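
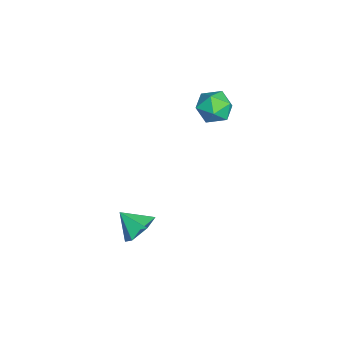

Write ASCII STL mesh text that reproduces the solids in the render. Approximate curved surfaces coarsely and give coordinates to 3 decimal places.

solid 
facet normal -0.824 0.566 0.033
outer loop
vertex -3.509 3.838 1.848
vertex -4.081 3.009 1.78
vertex -3.805 3.358 2.686
endloop
endfacet
facet normal -0.291 0.871 0.396
outer loop
vertex -3.509 3.838 1.848
vertex -3.805 3.358 2.686
vertex -2.861 3.708 2.611
endloop
endfacet
facet normal 0.256 0.965 -0.053
outer loop
vertex -3.509 3.838 1.848
vertex -2.861 3.708 2.611
vertex -2.554 3.574 1.659
endloop
endfacet
facet normal 0.061 0.718 -0.694
outer loop
vertex -3.509 3.838 1.848
vertex -2.554 3.574 1.659
vertex -3.307 3.142 1.146
endloop
endfacet
facet normal -0.606 0.471 -0.641
outer loop
vertex -3.509 3.838 1.848
vertex -3.307 3.142 1.146
vertex -4.081 3.009 1.78
endloop
endfacet
facet normal -0.083 0.417 0.905
outer loop
vertex -2.861 3.708 2.611
vertex -3.805 3.358 2.686
vertex -3.033 2.798 3.014
endloop
endfacet
facet normal -0.945 -0.077 0.318
outer loop
vertex -3.805 3.358 2.686
vertex -4.081 3.009 1.78
vertex -3.786 2.366 2.501
endloop
endfacet
facet normal -0.593 -0.230 -0.772
outer loop
vertex -4.081 3.009 1.78
vertex -3.307 3.142 1.146
vertex -3.479 2.232 1.549
endloop
endfacet
facet normal 0.487 0.169 -0.857
outer loop
vertex -3.307 3.142 1.146
vertex -2.554 3.574 1.659
vertex -2.535 2.582 1.474
endloop
endfacet
facet normal 0.803 0.569 0.179
outer loop
vertex -2.554 3.574 1.659
vertex -2.861 3.708 2.611
vertex -2.259 2.931 2.38
endloop
endfacet
facet normal -0.061 -0.718 0.694
outer loop
vertex -2.831 2.102 2.312
vertex -3.033 2.798 3.014
vertex -3.786 2.366 2.501
endloop
endfacet
facet normal -0.256 -0.965 0.053
outer loop
vertex -2.831 2.102 2.312
vertex -3.786 2.366 2.501
vertex -3.479 2.232 1.549
endloop
endfacet
facet normal 0.291 -0.871 -0.396
outer loop
vertex -2.831 2.102 2.312
vertex -3.479 2.232 1.549
vertex -2.535 2.582 1.474
endloop
endfacet
facet normal 0.824 -0.566 -0.033
outer loop
vertex -2.831 2.102 2.312
vertex -2.535 2.582 1.474
vertex -2.259 2.931 2.38
endloop
endfacet
facet normal 0.606 -0.471 0.641
outer loop
vertex -2.831 2.102 2.312
vertex -2.259 2.931 2.38
vertex -3.033 2.798 3.014
endloop
endfacet
facet normal -0.487 -0.169 0.857
outer loop
vertex -3.786 2.366 2.501
vertex -3.033 2.798 3.014
vertex -3.805 3.358 2.686
endloop
endfacet
facet normal -0.803 -0.569 -0.179
outer loop
vertex -3.479 2.232 1.549
vertex -3.786 2.366 2.501
vertex -4.081 3.009 1.78
endloop
endfacet
facet normal 0.083 -0.417 -0.905
outer loop
vertex -2.535 2.582 1.474
vertex -3.479 2.232 1.549
vertex -3.307 3.142 1.146
endloop
endfacet
facet normal 0.945 0.077 -0.318
outer loop
vertex -2.259 2.931 2.38
vertex -2.535 2.582 1.474
vertex -2.554 3.574 1.659
endloop
endfacet
facet normal 0.593 0.230 0.772
outer loop
vertex -3.033 2.798 3.014
vertex -2.259 2.931 2.38
vertex -2.861 3.708 2.611
endloop
endfacet
facet normal 0.359 0.702 -0.615
outer loop
vertex 0.807 -0.147 -3.388
vertex 0.228 -0.496 -4.124
vertex -0.116 0.217 -3.512
endloop
endfacet
facet normal -0.075 0.145 0.987
outer loop
vertex 0.807 -0.147 -3.388
vertex -0.116 0.217 -3.512
vertex -0.268 -1.464 -3.276
endloop
endfacet
facet normal 0.360 0.702 -0.615
outer loop
vertex -0.116 0.217 -3.512
vertex 0.228 -0.496 -4.124
vertex -0.695 -0.132 -4.249
endloop
endfacet
facet normal -0.811 0.153 0.565
outer loop
vertex -0.116 0.217 -3.512
vertex -0.695 -0.132 -4.249
vertex -0.268 -1.464 -3.276
endloop
endfacet
facet normal 0.360 0.701 -0.615
outer loop
vertex -0.695 -0.132 -4.249
vertex 0.228 -0.496 -4.124
vertex -0.352 -0.845 -4.861
endloop
endfacet
facet normal -0.926 -0.365 -0.094
outer loop
vertex -0.695 -0.132 -4.249
vertex -0.352 -0.845 -4.861
vertex -0.268 -1.464 -3.276
endloop
endfacet
facet normal 0.359 0.702 -0.615
outer loop
vertex -0.352 -0.845 -4.861
vertex 0.228 -0.496 -4.124
vertex 0.572 -1.208 -4.736
endloop
endfacet
facet normal -0.306 -0.892 -0.332
outer loop
vertex -0.352 -0.845 -4.861
vertex 0.572 -1.208 -4.736
vertex -0.268 -1.464 -3.276
endloop
endfacet
facet normal 0.359 0.702 -0.615
outer loop
vertex 0.572 -1.208 -4.736
vertex 0.228 -0.496 -4.124
vertex 1.151 -0.859 -4.0
endloop
endfacet
facet normal 0.429 -0.899 0.089
outer loop
vertex 0.572 -1.208 -4.736
vertex 1.151 -0.859 -4.0
vertex -0.268 -1.464 -3.276
endloop
endfacet
facet normal 0.359 0.702 -0.615
outer loop
vertex 1.151 -0.859 -4.0
vertex 0.228 -0.496 -4.124
vertex 0.807 -0.147 -3.388
endloop
endfacet
facet normal 0.544 -0.380 0.748
outer loop
vertex 1.151 -0.859 -4.0
vertex 0.807 -0.147 -3.388
vertex -0.268 -1.464 -3.276
endloop
endfacet

endsolid


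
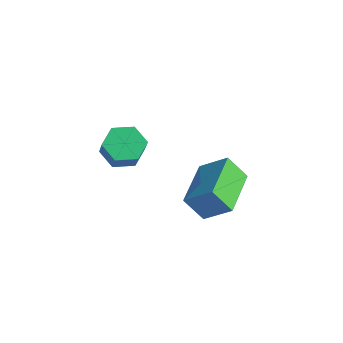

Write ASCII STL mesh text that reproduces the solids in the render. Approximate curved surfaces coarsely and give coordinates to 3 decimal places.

solid 
facet normal -0.460 0.319 -0.828
outer loop
vertex -3.738 -0.614 -1.956
vertex -4.214 -1.231 -1.929
vertex -4.411 -0.57 -1.565
endloop
endfacet
facet normal 0.207 0.946 0.249
outer loop
vertex -3.738 -0.614 -1.956
vertex -4.411 -0.57 -1.565
vertex -3.249 -0.952 -1.078
endloop
endfacet
facet normal 0.207 0.946 0.249
outer loop
vertex -3.249 -0.952 -1.078
vertex -4.411 -0.57 -1.565
vertex -3.922 -0.908 -0.687
endloop
endfacet
facet normal 0.460 -0.320 0.828
outer loop
vertex -3.249 -0.952 -1.078
vertex -3.922 -0.908 -0.687
vertex -3.726 -1.569 -1.051
endloop
endfacet
facet normal -0.461 0.318 -0.828
outer loop
vertex -4.411 -0.57 -1.565
vertex -4.214 -1.231 -1.929
vertex -4.887 -1.187 -1.537
endloop
endfacet
facet normal -0.644 0.522 0.560
outer loop
vertex -4.411 -0.57 -1.565
vertex -4.887 -1.187 -1.537
vertex -3.922 -0.908 -0.687
endloop
endfacet
facet normal -0.644 0.522 0.559
outer loop
vertex -3.922 -0.908 -0.687
vertex -4.887 -1.187 -1.537
vertex -4.399 -1.525 -0.66
endloop
endfacet
facet normal 0.460 -0.320 0.828
outer loop
vertex -3.922 -0.908 -0.687
vertex -4.399 -1.525 -0.66
vertex -3.726 -1.569 -1.051
endloop
endfacet
facet normal -0.461 0.320 -0.828
outer loop
vertex -4.887 -1.187 -1.537
vertex -4.214 -1.231 -1.929
vertex -4.691 -1.848 -1.902
endloop
endfacet
facet normal -0.851 -0.424 0.310
outer loop
vertex -4.887 -1.187 -1.537
vertex -4.691 -1.848 -1.902
vertex -4.399 -1.525 -0.66
endloop
endfacet
facet normal -0.851 -0.424 0.310
outer loop
vertex -4.399 -1.525 -0.66
vertex -4.691 -1.848 -1.902
vertex -4.202 -2.186 -1.024
endloop
endfacet
facet normal 0.460 -0.319 0.828
outer loop
vertex -4.399 -1.525 -0.66
vertex -4.202 -2.186 -1.024
vertex -3.726 -1.569 -1.051
endloop
endfacet
facet normal -0.460 0.320 -0.828
outer loop
vertex -4.691 -1.848 -1.902
vertex -4.214 -1.231 -1.929
vertex -4.018 -1.892 -2.293
endloop
endfacet
facet normal -0.207 -0.946 -0.249
outer loop
vertex -4.691 -1.848 -1.902
vertex -4.018 -1.892 -2.293
vertex -4.202 -2.186 -1.024
endloop
endfacet
facet normal -0.207 -0.946 -0.249
outer loop
vertex -4.202 -2.186 -1.024
vertex -4.018 -1.892 -2.293
vertex -3.529 -2.23 -1.415
endloop
endfacet
facet normal 0.460 -0.319 0.828
outer loop
vertex -4.202 -2.186 -1.024
vertex -3.529 -2.23 -1.415
vertex -3.726 -1.569 -1.051
endloop
endfacet
facet normal -0.460 0.320 -0.828
outer loop
vertex -4.018 -1.892 -2.293
vertex -4.214 -1.231 -1.929
vertex -3.541 -1.275 -2.32
endloop
endfacet
facet normal 0.644 -0.522 -0.560
outer loop
vertex -4.018 -1.892 -2.293
vertex -3.541 -1.275 -2.32
vertex -3.529 -2.23 -1.415
endloop
endfacet
facet normal 0.644 -0.522 -0.559
outer loop
vertex -3.529 -2.23 -1.415
vertex -3.541 -1.275 -2.32
vertex -3.053 -1.613 -1.443
endloop
endfacet
facet normal 0.461 -0.318 0.828
outer loop
vertex -3.529 -2.23 -1.415
vertex -3.053 -1.613 -1.443
vertex -3.726 -1.569 -1.051
endloop
endfacet
facet normal -0.460 0.319 -0.828
outer loop
vertex -3.541 -1.275 -2.32
vertex -4.214 -1.231 -1.929
vertex -3.738 -0.614 -1.956
endloop
endfacet
facet normal 0.851 0.424 -0.310
outer loop
vertex -3.541 -1.275 -2.32
vertex -3.738 -0.614 -1.956
vertex -3.053 -1.613 -1.443
endloop
endfacet
facet normal 0.851 0.424 -0.311
outer loop
vertex -3.053 -1.613 -1.443
vertex -3.738 -0.614 -1.956
vertex -3.249 -0.952 -1.078
endloop
endfacet
facet normal 0.461 -0.320 0.828
outer loop
vertex -3.053 -1.613 -1.443
vertex -3.249 -0.952 -1.078
vertex -3.726 -1.569 -1.051
endloop
endfacet
facet normal -0.517 -0.334 0.788
outer loop
vertex 0.148 -1.431 -1.286
vertex -0.733 0.268 -1.143
vertex -0.755 -1.836 -2.05
endloop
endfacet
facet normal 0.460 -0.885 -0.074
outer loop
vertex -0.187 -1.468 -2.917
vertex 0.148 -1.431 -1.286
vertex -0.755 -1.836 -2.05
endloop
endfacet
facet normal -0.517 -0.334 0.788
outer loop
vertex -0.755 -1.836 -2.05
vertex -0.733 0.268 -1.143
vertex -1.637 -0.136 -1.907
endloop
endfacet
facet normal -0.723 -0.324 -0.611
outer loop
vertex -1.637 -0.136 -1.907
vertex -0.187 -1.468 -2.917
vertex -0.755 -1.836 -2.05
endloop
endfacet
facet normal 0.723 0.323 0.611
outer loop
vertex 0.148 -1.431 -1.286
vertex -0.165 0.636 -2.01
vertex -0.733 0.268 -1.143
endloop
endfacet
facet normal 0.458 -0.886 -0.074
outer loop
vertex 0.717 -1.064 -2.153
vertex 0.148 -1.431 -1.286
vertex -0.187 -1.468 -2.917
endloop
endfacet
facet normal 0.722 0.323 0.611
outer loop
vertex 0.717 -1.064 -2.153
vertex -0.165 0.636 -2.01
vertex 0.148 -1.431 -1.286
endloop
endfacet
facet normal -0.459 0.885 0.075
outer loop
vertex -0.733 0.268 -1.143
vertex -0.165 0.636 -2.01
vertex -1.637 -0.136 -1.907
endloop
endfacet
facet normal -0.723 -0.323 -0.611
outer loop
vertex -1.068 0.231 -2.774
vertex -0.187 -1.468 -2.917
vertex -1.637 -0.136 -1.907
endloop
endfacet
facet normal -0.459 0.885 0.073
outer loop
vertex -1.637 -0.136 -1.907
vertex -0.165 0.636 -2.01
vertex -1.068 0.231 -2.774
endloop
endfacet
facet normal 0.517 0.334 -0.788
outer loop
vertex -1.068 0.231 -2.774
vertex 0.717 -1.064 -2.153
vertex -0.187 -1.468 -2.917
endloop
endfacet
facet normal 0.517 0.334 -0.788
outer loop
vertex -0.165 0.636 -2.01
vertex 0.717 -1.064 -2.153
vertex -1.068 0.231 -2.774
endloop
endfacet

endsolid


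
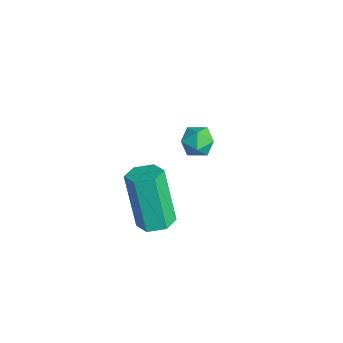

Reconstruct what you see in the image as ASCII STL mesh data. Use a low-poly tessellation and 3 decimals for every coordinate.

solid 
facet normal -0.975 -0.219 -0.019
outer loop
vertex -3.142 -0.581 -2.658
vertex -2.994 -1.232 -2.745
vertex -3.062 -0.982 -2.124
endloop
endfacet
facet normal -0.850 0.352 0.392
outer loop
vertex -3.142 -0.581 -2.658
vertex -3.062 -0.982 -2.124
vertex -2.803 -0.361 -2.12
endloop
endfacet
facet normal -0.532 0.846 -0.011
outer loop
vertex -3.142 -0.581 -2.658
vertex -2.803 -0.361 -2.12
vertex -2.576 -0.226 -2.739
endloop
endfacet
facet normal -0.461 0.581 -0.671
outer loop
vertex -3.142 -0.581 -2.658
vertex -2.576 -0.226 -2.739
vertex -2.694 -0.765 -3.125
endloop
endfacet
facet normal -0.734 -0.077 -0.674
outer loop
vertex -3.142 -0.581 -2.658
vertex -2.694 -0.765 -3.125
vertex -2.994 -1.232 -2.745
endloop
endfacet
facet normal -0.394 0.158 0.906
outer loop
vertex -2.803 -0.361 -2.12
vertex -3.062 -0.982 -2.124
vertex -2.446 -0.875 -1.875
endloop
endfacet
facet normal -0.597 -0.765 0.243
outer loop
vertex -3.062 -0.982 -2.124
vertex -2.994 -1.232 -2.745
vertex -2.564 -1.414 -2.261
endloop
endfacet
facet normal -0.207 -0.534 -0.820
outer loop
vertex -2.994 -1.232 -2.745
vertex -2.694 -0.765 -3.125
vertex -2.337 -1.279 -2.88
endloop
endfacet
facet normal 0.237 0.531 -0.814
outer loop
vertex -2.694 -0.765 -3.125
vertex -2.576 -0.226 -2.739
vertex -2.078 -0.658 -2.876
endloop
endfacet
facet normal 0.121 0.960 0.254
outer loop
vertex -2.576 -0.226 -2.739
vertex -2.803 -0.361 -2.12
vertex -2.146 -0.408 -2.255
endloop
endfacet
facet normal 0.461 -0.581 0.671
outer loop
vertex -1.998 -1.059 -2.342
vertex -2.446 -0.875 -1.875
vertex -2.564 -1.414 -2.261
endloop
endfacet
facet normal 0.532 -0.846 0.011
outer loop
vertex -1.998 -1.059 -2.342
vertex -2.564 -1.414 -2.261
vertex -2.337 -1.279 -2.88
endloop
endfacet
facet normal 0.850 -0.352 -0.392
outer loop
vertex -1.998 -1.059 -2.342
vertex -2.337 -1.279 -2.88
vertex -2.078 -0.658 -2.876
endloop
endfacet
facet normal 0.975 0.219 0.019
outer loop
vertex -1.998 -1.059 -2.342
vertex -2.078 -0.658 -2.876
vertex -2.146 -0.408 -2.255
endloop
endfacet
facet normal 0.734 0.077 0.674
outer loop
vertex -1.998 -1.059 -2.342
vertex -2.146 -0.408 -2.255
vertex -2.446 -0.875 -1.875
endloop
endfacet
facet normal -0.237 -0.531 0.814
outer loop
vertex -2.564 -1.414 -2.261
vertex -2.446 -0.875 -1.875
vertex -3.062 -0.982 -2.124
endloop
endfacet
facet normal -0.121 -0.960 -0.254
outer loop
vertex -2.337 -1.279 -2.88
vertex -2.564 -1.414 -2.261
vertex -2.994 -1.232 -2.745
endloop
endfacet
facet normal 0.394 -0.158 -0.906
outer loop
vertex -2.078 -0.658 -2.876
vertex -2.337 -1.279 -2.88
vertex -2.694 -0.765 -3.125
endloop
endfacet
facet normal 0.597 0.765 -0.243
outer loop
vertex -2.146 -0.408 -2.255
vertex -2.078 -0.658 -2.876
vertex -2.576 -0.226 -2.739
endloop
endfacet
facet normal 0.207 0.534 0.820
outer loop
vertex -2.446 -0.875 -1.875
vertex -2.146 -0.408 -2.255
vertex -2.803 -0.361 -2.12
endloop
endfacet
facet normal 0.348 0.055 -0.936
outer loop
vertex 2.217 -3.823 -1.211
vertex 1.64 -3.944 -1.433
vertex 1.82 -3.349 -1.331
endloop
endfacet
facet normal 0.693 0.656 0.298
outer loop
vertex 2.217 -3.823 -1.211
vertex 1.82 -3.349 -1.331
vertex 1.497 -3.936 0.716
endloop
endfacet
facet normal 0.694 0.655 0.297
outer loop
vertex 1.497 -3.936 0.716
vertex 1.82 -3.349 -1.331
vertex 1.1 -3.461 0.596
endloop
endfacet
facet normal -0.350 -0.056 0.935
outer loop
vertex 1.497 -3.936 0.716
vertex 1.1 -3.461 0.596
vertex 0.92 -4.056 0.493
endloop
endfacet
facet normal 0.350 0.054 -0.935
outer loop
vertex 1.82 -3.349 -1.331
vertex 1.64 -3.944 -1.433
vertex 1.243 -3.469 -1.554
endloop
endfacet
facet normal -0.197 0.980 -0.017
outer loop
vertex 1.82 -3.349 -1.331
vertex 1.243 -3.469 -1.554
vertex 1.1 -3.461 0.596
endloop
endfacet
facet normal -0.199 0.980 -0.017
outer loop
vertex 1.1 -3.461 0.596
vertex 1.243 -3.469 -1.554
vertex 0.523 -3.582 0.373
endloop
endfacet
facet normal -0.350 -0.056 0.935
outer loop
vertex 1.1 -3.461 0.596
vertex 0.523 -3.582 0.373
vertex 0.92 -4.056 0.493
endloop
endfacet
facet normal 0.350 0.054 -0.935
outer loop
vertex 1.243 -3.469 -1.554
vertex 1.64 -3.944 -1.433
vertex 1.063 -4.064 -1.656
endloop
endfacet
facet normal -0.892 0.324 -0.314
outer loop
vertex 1.243 -3.469 -1.554
vertex 1.063 -4.064 -1.656
vertex 0.523 -3.582 0.373
endloop
endfacet
facet normal -0.892 0.324 -0.314
outer loop
vertex 0.523 -3.582 0.373
vertex 1.063 -4.064 -1.656
vertex 0.343 -4.177 0.271
endloop
endfacet
facet normal -0.348 -0.055 0.936
outer loop
vertex 0.523 -3.582 0.373
vertex 0.343 -4.177 0.271
vertex 0.92 -4.056 0.493
endloop
endfacet
facet normal 0.350 0.056 -0.935
outer loop
vertex 1.063 -4.064 -1.656
vertex 1.64 -3.944 -1.433
vertex 1.46 -4.539 -1.536
endloop
endfacet
facet normal -0.694 -0.655 -0.298
outer loop
vertex 1.063 -4.064 -1.656
vertex 1.46 -4.539 -1.536
vertex 0.343 -4.177 0.271
endloop
endfacet
facet normal -0.694 -0.656 -0.297
outer loop
vertex 0.343 -4.177 0.271
vertex 1.46 -4.539 -1.536
vertex 0.74 -4.651 0.391
endloop
endfacet
facet normal -0.348 -0.055 0.936
outer loop
vertex 0.343 -4.177 0.271
vertex 0.74 -4.651 0.391
vertex 0.92 -4.056 0.493
endloop
endfacet
facet normal 0.350 0.056 -0.935
outer loop
vertex 1.46 -4.539 -1.536
vertex 1.64 -3.944 -1.433
vertex 2.037 -4.418 -1.313
endloop
endfacet
facet normal 0.199 -0.980 0.017
outer loop
vertex 1.46 -4.539 -1.536
vertex 2.037 -4.418 -1.313
vertex 0.74 -4.651 0.391
endloop
endfacet
facet normal 0.198 -0.980 0.016
outer loop
vertex 0.74 -4.651 0.391
vertex 2.037 -4.418 -1.313
vertex 1.317 -4.531 0.614
endloop
endfacet
facet normal -0.350 -0.054 0.935
outer loop
vertex 0.74 -4.651 0.391
vertex 1.317 -4.531 0.614
vertex 0.92 -4.056 0.493
endloop
endfacet
facet normal 0.348 0.055 -0.936
outer loop
vertex 2.037 -4.418 -1.313
vertex 1.64 -3.944 -1.433
vertex 2.217 -3.823 -1.211
endloop
endfacet
facet normal 0.892 -0.324 0.314
outer loop
vertex 2.037 -4.418 -1.313
vertex 2.217 -3.823 -1.211
vertex 1.317 -4.531 0.614
endloop
endfacet
facet normal 0.892 -0.324 0.314
outer loop
vertex 1.317 -4.531 0.614
vertex 2.217 -3.823 -1.211
vertex 1.497 -3.936 0.716
endloop
endfacet
facet normal -0.350 -0.054 0.935
outer loop
vertex 1.317 -4.531 0.614
vertex 1.497 -3.936 0.716
vertex 0.92 -4.056 0.493
endloop
endfacet

endsolid


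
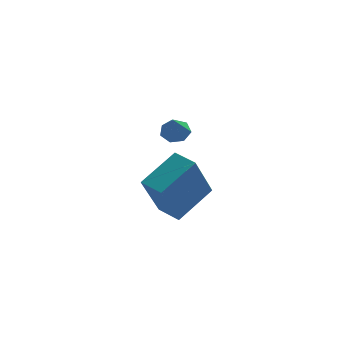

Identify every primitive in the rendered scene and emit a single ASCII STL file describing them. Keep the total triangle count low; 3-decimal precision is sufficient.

solid 
facet normal -0.699 0.707 0.110
outer loop
vertex 2.149 -4.585 2.017
vertex 3.291 -3.585 2.847
vertex 2.745 -3.704 0.137
endloop
endfacet
facet normal -0.660 -0.578 -0.480
outer loop
vertex 3.409 -4.375 0.033
vertex 2.149 -4.585 2.017
vertex 2.745 -3.704 0.137
endloop
endfacet
facet normal -0.699 0.707 0.110
outer loop
vertex 2.745 -3.704 0.137
vertex 3.291 -3.585 2.847
vertex 3.887 -2.704 0.967
endloop
endfacet
facet normal 0.276 0.408 -0.871
outer loop
vertex 3.887 -2.704 0.967
vertex 3.409 -4.375 0.033
vertex 2.745 -3.704 0.137
endloop
endfacet
facet normal -0.276 -0.408 0.871
outer loop
vertex 2.149 -4.585 2.017
vertex 3.955 -4.256 2.743
vertex 3.291 -3.585 2.847
endloop
endfacet
facet normal -0.660 -0.578 -0.480
outer loop
vertex 2.813 -5.256 1.913
vertex 2.149 -4.585 2.017
vertex 3.409 -4.375 0.033
endloop
endfacet
facet normal -0.276 -0.408 0.871
outer loop
vertex 2.813 -5.256 1.913
vertex 3.955 -4.256 2.743
vertex 2.149 -4.585 2.017
endloop
endfacet
facet normal 0.660 0.578 0.480
outer loop
vertex 3.291 -3.585 2.847
vertex 3.955 -4.256 2.743
vertex 3.887 -2.704 0.967
endloop
endfacet
facet normal 0.276 0.408 -0.871
outer loop
vertex 4.551 -3.375 0.863
vertex 3.409 -4.375 0.033
vertex 3.887 -2.704 0.967
endloop
endfacet
facet normal 0.660 0.578 0.480
outer loop
vertex 3.887 -2.704 0.967
vertex 3.955 -4.256 2.743
vertex 4.551 -3.375 0.863
endloop
endfacet
facet normal 0.699 -0.707 -0.110
outer loop
vertex 4.551 -3.375 0.863
vertex 2.813 -5.256 1.913
vertex 3.409 -4.375 0.033
endloop
endfacet
facet normal 0.699 -0.707 -0.110
outer loop
vertex 3.955 -4.256 2.743
vertex 2.813 -5.256 1.913
vertex 4.551 -3.375 0.863
endloop
endfacet
facet normal 0.099 0.572 -0.814
outer loop
vertex 3.777 0.318 2.121
vertex 3.369 0.017 1.86
vertex 3.316 0.485 2.182
endloop
endfacet
facet normal 0.277 0.457 0.845
outer loop
vertex 3.777 0.318 2.121
vertex 3.316 0.485 2.182
vertex 3.251 -0.657 2.82
endloop
endfacet
facet normal 0.101 0.572 -0.814
outer loop
vertex 3.316 0.485 2.182
vertex 3.369 0.017 1.86
vertex 2.895 0.3 2.0
endloop
endfacet
facet normal -0.512 0.441 0.737
outer loop
vertex 3.316 0.485 2.182
vertex 2.895 0.3 2.0
vertex 3.251 -0.657 2.82
endloop
endfacet
facet normal 0.101 0.572 -0.814
outer loop
vertex 2.895 0.3 2.0
vertex 3.369 0.017 1.86
vertex 2.831 -0.097 1.713
endloop
endfacet
facet normal -0.945 -0.078 0.319
outer loop
vertex 2.895 0.3 2.0
vertex 2.831 -0.097 1.713
vertex 3.251 -0.657 2.82
endloop
endfacet
facet normal 0.101 0.573 -0.813
outer loop
vertex 2.831 -0.097 1.713
vertex 3.369 0.017 1.86
vertex 3.172 -0.408 1.536
endloop
endfacet
facet normal -0.697 -0.711 -0.095
outer loop
vertex 2.831 -0.097 1.713
vertex 3.172 -0.408 1.536
vertex 3.251 -0.657 2.82
endloop
endfacet
facet normal 0.101 0.573 -0.813
outer loop
vertex 3.172 -0.408 1.536
vertex 3.369 0.017 1.86
vertex 3.662 -0.399 1.603
endloop
endfacet
facet normal 0.044 -0.980 -0.193
outer loop
vertex 3.172 -0.408 1.536
vertex 3.662 -0.399 1.603
vertex 3.251 -0.657 2.82
endloop
endfacet
facet normal 0.100 0.573 -0.813
outer loop
vertex 3.662 -0.399 1.603
vertex 3.369 0.017 1.86
vertex 3.932 -0.076 1.864
endloop
endfacet
facet normal 0.723 -0.684 0.099
outer loop
vertex 3.662 -0.399 1.603
vertex 3.932 -0.076 1.864
vertex 3.251 -0.657 2.82
endloop
endfacet
facet normal 0.100 0.571 -0.815
outer loop
vertex 3.932 -0.076 1.864
vertex 3.369 0.017 1.86
vertex 3.777 0.318 2.121
endloop
endfacet
facet normal 0.826 -0.042 0.563
outer loop
vertex 3.932 -0.076 1.864
vertex 3.777 0.318 2.121
vertex 3.251 -0.657 2.82
endloop
endfacet

endsolid


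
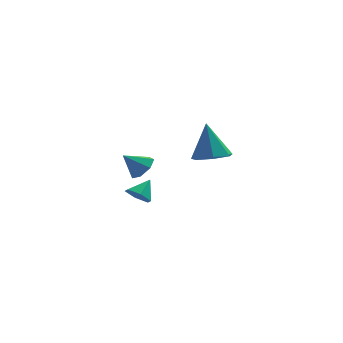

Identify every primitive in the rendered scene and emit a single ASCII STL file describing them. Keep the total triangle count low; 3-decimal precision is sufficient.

solid 
facet normal 0.721 0.025 -0.693
outer loop
vertex -1.922 3.107 -1.059
vertex -2.497 3.167 -1.655
vertex -2.118 3.777 -1.239
endloop
endfacet
facet normal 0.206 0.310 0.928
outer loop
vertex -1.922 3.107 -1.059
vertex -2.118 3.777 -1.239
vertex -3.463 3.133 -0.725
endloop
endfacet
facet normal 0.720 0.026 -0.694
outer loop
vertex -2.118 3.777 -1.239
vertex -2.497 3.167 -1.655
vertex -2.6 3.987 -1.731
endloop
endfacet
facet normal -0.189 0.823 0.536
outer loop
vertex -2.118 3.777 -1.239
vertex -2.6 3.987 -1.731
vertex -3.463 3.133 -0.725
endloop
endfacet
facet normal 0.720 0.026 -0.693
outer loop
vertex -2.6 3.987 -1.731
vertex -2.497 3.167 -1.655
vertex -3.004 3.579 -2.166
endloop
endfacet
facet normal -0.707 0.707 -0.006
outer loop
vertex -2.6 3.987 -1.731
vertex -3.004 3.579 -2.166
vertex -3.463 3.133 -0.725
endloop
endfacet
facet normal 0.720 0.025 -0.694
outer loop
vertex -3.004 3.579 -2.166
vertex -2.497 3.167 -1.655
vertex -3.027 2.861 -2.216
endloop
endfacet
facet normal -0.956 0.051 -0.289
outer loop
vertex -3.004 3.579 -2.166
vertex -3.027 2.861 -2.216
vertex -3.463 3.133 -0.725
endloop
endfacet
facet normal 0.720 0.025 -0.694
outer loop
vertex -3.027 2.861 -2.216
vertex -2.497 3.167 -1.655
vertex -2.651 2.373 -1.843
endloop
endfacet
facet normal -0.750 -0.654 -0.100
outer loop
vertex -3.027 2.861 -2.216
vertex -2.651 2.373 -1.843
vertex -3.463 3.133 -0.725
endloop
endfacet
facet normal 0.720 0.024 -0.693
outer loop
vertex -2.651 2.373 -1.843
vertex -2.497 3.167 -1.655
vertex -2.159 2.483 -1.328
endloop
endfacet
facet normal -0.243 -0.875 0.419
outer loop
vertex -2.651 2.373 -1.843
vertex -2.159 2.483 -1.328
vertex -3.463 3.133 -0.725
endloop
endfacet
facet normal 0.721 0.025 -0.693
outer loop
vertex -2.159 2.483 -1.328
vertex -2.497 3.167 -1.655
vertex -1.922 3.107 -1.059
endloop
endfacet
facet normal 0.182 -0.447 0.876
outer loop
vertex -2.159 2.483 -1.328
vertex -1.922 3.107 -1.059
vertex -3.463 3.133 -0.725
endloop
endfacet
facet normal 0.107 -0.364 -0.925
outer loop
vertex 1.074 -3.371 2.449
vertex 0.326 -2.802 2.139
vertex 1.292 -2.589 2.167
endloop
endfacet
facet normal 0.834 -0.034 0.551
outer loop
vertex 1.074 -3.371 2.449
vertex 1.292 -2.589 2.167
vertex 0.114 -2.078 3.981
endloop
endfacet
facet normal 0.107 -0.364 -0.925
outer loop
vertex 1.292 -2.589 2.167
vertex 0.326 -2.802 2.139
vertex 0.782 -1.968 1.864
endloop
endfacet
facet normal 0.684 0.685 0.251
outer loop
vertex 1.292 -2.589 2.167
vertex 0.782 -1.968 1.864
vertex 0.114 -2.078 3.981
endloop
endfacet
facet normal 0.107 -0.364 -0.925
outer loop
vertex 0.782 -1.968 1.864
vertex 0.326 -2.802 2.139
vertex -0.071 -1.974 1.768
endloop
endfacet
facet normal -0.012 0.999 0.048
outer loop
vertex 0.782 -1.968 1.864
vertex -0.071 -1.974 1.768
vertex 0.114 -2.078 3.981
endloop
endfacet
facet normal 0.106 -0.364 -0.925
outer loop
vertex -0.071 -1.974 1.768
vertex 0.326 -2.802 2.139
vertex -0.626 -2.604 1.952
endloop
endfacet
facet normal -0.733 0.673 0.093
outer loop
vertex -0.071 -1.974 1.768
vertex -0.626 -2.604 1.952
vertex 0.114 -2.078 3.981
endloop
endfacet
facet normal 0.106 -0.364 -0.925
outer loop
vertex -0.626 -2.604 1.952
vertex 0.326 -2.802 2.139
vertex -0.464 -3.383 2.277
endloop
endfacet
facet normal -0.934 -0.047 0.353
outer loop
vertex -0.626 -2.604 1.952
vertex -0.464 -3.383 2.277
vertex 0.114 -2.078 3.981
endloop
endfacet
facet normal 0.106 -0.364 -0.925
outer loop
vertex -0.464 -3.383 2.277
vertex 0.326 -2.802 2.139
vertex 0.293 -3.724 2.498
endloop
endfacet
facet normal -0.464 -0.620 0.632
outer loop
vertex -0.464 -3.383 2.277
vertex 0.293 -3.724 2.498
vertex 0.114 -2.078 3.981
endloop
endfacet
facet normal 0.107 -0.364 -0.925
outer loop
vertex 0.293 -3.724 2.498
vertex 0.326 -2.802 2.139
vertex 1.074 -3.371 2.449
endloop
endfacet
facet normal 0.323 -0.614 0.720
outer loop
vertex 0.293 -3.724 2.498
vertex 1.074 -3.371 2.449
vertex 0.114 -2.078 3.981
endloop
endfacet
facet normal -0.548 -0.553 -0.628
outer loop
vertex -2.254 2.96 -4.056
vertex -2.764 2.803 -3.473
vertex -2.873 3.435 -3.934
endloop
endfacet
facet normal 0.523 0.774 -0.358
outer loop
vertex -2.254 2.96 -4.056
vertex -2.873 3.435 -3.934
vertex -2.096 3.477 -2.707
endloop
endfacet
facet normal -0.547 -0.553 -0.629
outer loop
vertex -2.873 3.435 -3.934
vertex -2.764 2.803 -3.473
vertex -3.383 3.278 -3.352
endloop
endfacet
facet normal -0.197 0.976 0.091
outer loop
vertex -2.873 3.435 -3.934
vertex -3.383 3.278 -3.352
vertex -2.096 3.477 -2.707
endloop
endfacet
facet normal -0.547 -0.553 -0.629
outer loop
vertex -3.383 3.278 -3.352
vertex -2.764 2.803 -3.473
vertex -3.274 2.646 -2.891
endloop
endfacet
facet normal -0.452 0.473 0.756
outer loop
vertex -3.383 3.278 -3.352
vertex -3.274 2.646 -2.891
vertex -2.096 3.477 -2.707
endloop
endfacet
facet normal -0.547 -0.553 -0.628
outer loop
vertex -3.274 2.646 -2.891
vertex -2.764 2.803 -3.473
vertex -2.654 2.171 -3.012
endloop
endfacet
facet normal 0.012 -0.232 0.973
outer loop
vertex -3.274 2.646 -2.891
vertex -2.654 2.171 -3.012
vertex -2.096 3.477 -2.707
endloop
endfacet
facet normal -0.547 -0.553 -0.628
outer loop
vertex -2.654 2.171 -3.012
vertex -2.764 2.803 -3.473
vertex -2.144 2.328 -3.595
endloop
endfacet
facet normal 0.732 -0.435 0.524
outer loop
vertex -2.654 2.171 -3.012
vertex -2.144 2.328 -3.595
vertex -2.096 3.477 -2.707
endloop
endfacet
facet normal -0.547 -0.553 -0.628
outer loop
vertex -2.144 2.328 -3.595
vertex -2.764 2.803 -3.473
vertex -2.254 2.96 -4.056
endloop
endfacet
facet normal 0.988 0.068 -0.142
outer loop
vertex -2.144 2.328 -3.595
vertex -2.254 2.96 -4.056
vertex -2.096 3.477 -2.707
endloop
endfacet

endsolid


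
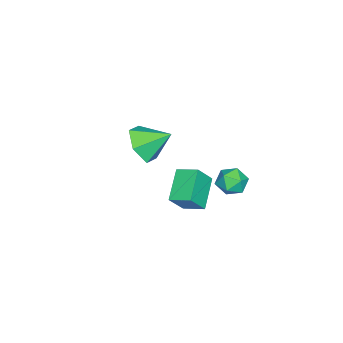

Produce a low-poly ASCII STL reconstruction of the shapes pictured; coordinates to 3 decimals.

solid 
facet normal -0.528 0.315 -0.789
outer loop
vertex 2.19 3.495 0.188
vertex 3.432 3.64 -0.586
vertex 2.106 2.598 -0.114
endloop
endfacet
facet normal -0.845 -0.098 0.526
outer loop
vertex 2.708 2.24 0.786
vertex 2.19 3.495 0.188
vertex 2.106 2.598 -0.114
endloop
endfacet
facet normal -0.528 0.314 -0.789
outer loop
vertex 2.106 2.598 -0.114
vertex 3.432 3.64 -0.586
vertex 3.348 2.743 -0.887
endloop
endfacet
facet normal -0.087 -0.944 -0.317
outer loop
vertex 3.348 2.743 -0.887
vertex 2.708 2.24 0.786
vertex 2.106 2.598 -0.114
endloop
endfacet
facet normal 0.087 0.944 0.317
outer loop
vertex 2.19 3.495 0.188
vertex 4.034 3.282 0.314
vertex 3.432 3.64 -0.586
endloop
endfacet
facet normal -0.844 -0.098 0.527
outer loop
vertex 2.792 3.137 1.087
vertex 2.19 3.495 0.188
vertex 2.708 2.24 0.786
endloop
endfacet
facet normal 0.087 0.944 0.318
outer loop
vertex 2.792 3.137 1.087
vertex 4.034 3.282 0.314
vertex 2.19 3.495 0.188
endloop
endfacet
facet normal 0.845 0.097 -0.526
outer loop
vertex 3.432 3.64 -0.586
vertex 4.034 3.282 0.314
vertex 3.348 2.743 -0.887
endloop
endfacet
facet normal -0.088 -0.944 -0.317
outer loop
vertex 3.95 2.385 0.012
vertex 2.708 2.24 0.786
vertex 3.348 2.743 -0.887
endloop
endfacet
facet normal 0.845 0.098 -0.526
outer loop
vertex 3.348 2.743 -0.887
vertex 4.034 3.282 0.314
vertex 3.95 2.385 0.012
endloop
endfacet
facet normal 0.528 -0.314 0.789
outer loop
vertex 3.95 2.385 0.012
vertex 2.792 3.137 1.087
vertex 2.708 2.24 0.786
endloop
endfacet
facet normal 0.528 -0.315 0.789
outer loop
vertex 4.034 3.282 0.314
vertex 2.792 3.137 1.087
vertex 3.95 2.385 0.012
endloop
endfacet
facet normal 0.176 -0.819 -0.546
outer loop
vertex -0.813 -0.316 -2.299
vertex -1.596 -0.787 -1.845
vertex -1.749 -0.251 -2.699
endloop
endfacet
facet normal 0.208 0.918 -0.337
outer loop
vertex -0.813 -0.316 -2.299
vertex -1.749 -0.251 -2.699
vertex -1.844 0.367 -1.075
endloop
endfacet
facet normal 0.176 -0.819 -0.546
outer loop
vertex -1.749 -0.251 -2.699
vertex -1.596 -0.787 -1.845
vertex -2.532 -0.722 -2.245
endloop
endfacet
facet normal -0.616 0.724 -0.311
outer loop
vertex -1.749 -0.251 -2.699
vertex -2.532 -0.722 -2.245
vertex -1.844 0.367 -1.075
endloop
endfacet
facet normal 0.177 -0.819 -0.547
outer loop
vertex -2.532 -0.722 -2.245
vertex -1.596 -0.787 -1.845
vertex -2.378 -1.259 -1.391
endloop
endfacet
facet normal -0.918 0.240 0.316
outer loop
vertex -2.532 -0.722 -2.245
vertex -2.378 -1.259 -1.391
vertex -1.844 0.367 -1.075
endloop
endfacet
facet normal 0.177 -0.819 -0.547
outer loop
vertex -2.378 -1.259 -1.391
vertex -1.596 -0.787 -1.845
vertex -1.442 -1.324 -0.991
endloop
endfacet
facet normal -0.395 -0.048 0.917
outer loop
vertex -2.378 -1.259 -1.391
vertex -1.442 -1.324 -0.991
vertex -1.844 0.367 -1.075
endloop
endfacet
facet normal 0.176 -0.819 -0.547
outer loop
vertex -1.442 -1.324 -0.991
vertex -1.596 -0.787 -1.845
vertex -0.66 -0.853 -1.445
endloop
endfacet
facet normal 0.429 0.146 0.891
outer loop
vertex -1.442 -1.324 -0.991
vertex -0.66 -0.853 -1.445
vertex -1.844 0.367 -1.075
endloop
endfacet
facet normal 0.176 -0.819 -0.546
outer loop
vertex -0.66 -0.853 -1.445
vertex -1.596 -0.787 -1.845
vertex -0.813 -0.316 -2.299
endloop
endfacet
facet normal 0.731 0.629 0.265
outer loop
vertex -0.66 -0.853 -1.445
vertex -0.813 -0.316 -2.299
vertex -1.844 0.367 -1.075
endloop
endfacet
facet normal 0.148 0.986 0.083
outer loop
vertex 0.86 4.295 -1.491
vertex 0.262 4.352 -1.104
vertex 0.888 4.231 -0.78
endloop
endfacet
facet normal 0.770 0.638 0.027
outer loop
vertex 0.86 4.295 -1.491
vertex 0.888 4.231 -0.78
vertex 1.269 3.789 -1.193
endloop
endfacet
facet normal 0.764 0.273 -0.585
outer loop
vertex 0.86 4.295 -1.491
vertex 1.269 3.789 -1.193
vertex 0.879 3.638 -1.773
endloop
endfacet
facet normal 0.140 0.394 -0.908
outer loop
vertex 0.86 4.295 -1.491
vertex 0.879 3.638 -1.773
vertex 0.257 3.986 -1.718
endloop
endfacet
facet normal -0.241 0.834 -0.495
outer loop
vertex 0.86 4.295 -1.491
vertex 0.257 3.986 -1.718
vertex 0.262 4.352 -1.104
endloop
endfacet
facet normal 0.808 0.169 0.565
outer loop
vertex 1.269 3.789 -1.193
vertex 0.888 4.231 -0.78
vertex 0.923 3.534 -0.622
endloop
endfacet
facet normal -0.197 0.731 0.654
outer loop
vertex 0.888 4.231 -0.78
vertex 0.262 4.352 -1.104
vertex 0.301 3.882 -0.567
endloop
endfacet
facet normal -0.826 0.487 -0.283
outer loop
vertex 0.262 4.352 -1.104
vertex 0.257 3.986 -1.718
vertex -0.089 3.731 -1.147
endloop
endfacet
facet normal -0.211 -0.226 -0.951
outer loop
vertex 0.257 3.986 -1.718
vertex 0.879 3.638 -1.773
vertex 0.292 3.289 -1.56
endloop
endfacet
facet normal 0.799 -0.422 -0.428
outer loop
vertex 0.879 3.638 -1.773
vertex 1.269 3.789 -1.193
vertex 0.918 3.168 -1.236
endloop
endfacet
facet normal -0.140 -0.394 0.908
outer loop
vertex 0.32 3.225 -0.849
vertex 0.923 3.534 -0.622
vertex 0.301 3.882 -0.567
endloop
endfacet
facet normal -0.764 -0.273 0.585
outer loop
vertex 0.32 3.225 -0.849
vertex 0.301 3.882 -0.567
vertex -0.089 3.731 -1.147
endloop
endfacet
facet normal -0.770 -0.638 -0.027
outer loop
vertex 0.32 3.225 -0.849
vertex -0.089 3.731 -1.147
vertex 0.292 3.289 -1.56
endloop
endfacet
facet normal -0.148 -0.986 -0.083
outer loop
vertex 0.32 3.225 -0.849
vertex 0.292 3.289 -1.56
vertex 0.918 3.168 -1.236
endloop
endfacet
facet normal 0.241 -0.834 0.495
outer loop
vertex 0.32 3.225 -0.849
vertex 0.918 3.168 -1.236
vertex 0.923 3.534 -0.622
endloop
endfacet
facet normal 0.211 0.226 0.951
outer loop
vertex 0.301 3.882 -0.567
vertex 0.923 3.534 -0.622
vertex 0.888 4.231 -0.78
endloop
endfacet
facet normal -0.799 0.422 0.428
outer loop
vertex -0.089 3.731 -1.147
vertex 0.301 3.882 -0.567
vertex 0.262 4.352 -1.104
endloop
endfacet
facet normal -0.808 -0.169 -0.565
outer loop
vertex 0.292 3.289 -1.56
vertex -0.089 3.731 -1.147
vertex 0.257 3.986 -1.718
endloop
endfacet
facet normal 0.197 -0.731 -0.654
outer loop
vertex 0.918 3.168 -1.236
vertex 0.292 3.289 -1.56
vertex 0.879 3.638 -1.773
endloop
endfacet
facet normal 0.826 -0.487 0.283
outer loop
vertex 0.923 3.534 -0.622
vertex 0.918 3.168 -1.236
vertex 1.269 3.789 -1.193
endloop
endfacet

endsolid


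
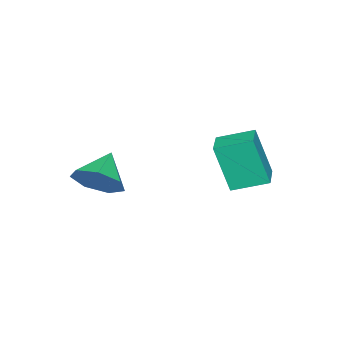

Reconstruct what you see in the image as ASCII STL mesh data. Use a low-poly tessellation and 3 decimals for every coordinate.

solid 
facet normal -0.900 -0.422 -0.108
outer loop
vertex -0.397 1.481 3.144
vertex -0.987 2.634 3.559
vertex -0.469 2.101 1.317
endloop
endfacet
facet normal 0.433 -0.848 -0.305
outer loop
vertex 0.567 2.586 1.441
vertex -0.397 1.481 3.144
vertex -0.469 2.101 1.317
endloop
endfacet
facet normal -0.900 -0.422 -0.108
outer loop
vertex -0.469 2.101 1.317
vertex -0.987 2.634 3.559
vertex -1.059 3.254 1.732
endloop
endfacet
facet normal -0.037 0.321 -0.946
outer loop
vertex -1.059 3.254 1.732
vertex 0.567 2.586 1.441
vertex -0.469 2.101 1.317
endloop
endfacet
facet normal 0.037 -0.321 0.946
outer loop
vertex -0.397 1.481 3.144
vertex 0.049 3.119 3.683
vertex -0.987 2.634 3.559
endloop
endfacet
facet normal 0.433 -0.848 -0.305
outer loop
vertex 0.639 1.966 3.268
vertex -0.397 1.481 3.144
vertex 0.567 2.586 1.441
endloop
endfacet
facet normal 0.037 -0.321 0.946
outer loop
vertex 0.639 1.966 3.268
vertex 0.049 3.119 3.683
vertex -0.397 1.481 3.144
endloop
endfacet
facet normal -0.433 0.848 0.305
outer loop
vertex -0.987 2.634 3.559
vertex 0.049 3.119 3.683
vertex -1.059 3.254 1.732
endloop
endfacet
facet normal -0.037 0.321 -0.946
outer loop
vertex -0.023 3.739 1.856
vertex 0.567 2.586 1.441
vertex -1.059 3.254 1.732
endloop
endfacet
facet normal -0.433 0.848 0.305
outer loop
vertex -1.059 3.254 1.732
vertex 0.049 3.119 3.683
vertex -0.023 3.739 1.856
endloop
endfacet
facet normal 0.900 0.422 0.108
outer loop
vertex -0.023 3.739 1.856
vertex 0.639 1.966 3.268
vertex 0.567 2.586 1.441
endloop
endfacet
facet normal 0.900 0.422 0.108
outer loop
vertex 0.049 3.119 3.683
vertex 0.639 1.966 3.268
vertex -0.023 3.739 1.856
endloop
endfacet
facet normal 0.825 0.136 -0.549
outer loop
vertex 3.776 -0.409 3.017
vertex 3.321 -0.758 2.247
vertex 3.373 0.152 2.55
endloop
endfacet
facet normal -0.195 0.541 0.818
outer loop
vertex 3.776 -0.409 3.017
vertex 3.373 0.152 2.55
vertex 2.199 -0.942 2.993
endloop
endfacet
facet normal 0.825 0.136 -0.549
outer loop
vertex 3.373 0.152 2.55
vertex 3.321 -0.758 2.247
vertex 2.931 0.027 1.855
endloop
endfacet
facet normal -0.608 0.754 0.251
outer loop
vertex 3.373 0.152 2.55
vertex 2.931 0.027 1.855
vertex 2.199 -0.942 2.993
endloop
endfacet
facet normal 0.825 0.136 -0.548
outer loop
vertex 2.931 0.027 1.855
vertex 3.321 -0.758 2.247
vertex 2.783 -0.688 1.455
endloop
endfacet
facet normal -0.895 0.344 -0.283
outer loop
vertex 2.931 0.027 1.855
vertex 2.783 -0.688 1.455
vertex 2.199 -0.942 2.993
endloop
endfacet
facet normal 0.825 0.136 -0.548
outer loop
vertex 2.783 -0.688 1.455
vertex 3.321 -0.758 2.247
vertex 3.04 -1.456 1.651
endloop
endfacet
facet normal -0.842 -0.380 -0.383
outer loop
vertex 2.783 -0.688 1.455
vertex 3.04 -1.456 1.651
vertex 2.199 -0.942 2.993
endloop
endfacet
facet normal 0.825 0.136 -0.549
outer loop
vertex 3.04 -1.456 1.651
vertex 3.321 -0.758 2.247
vertex 3.509 -1.698 2.296
endloop
endfacet
facet normal -0.488 -0.872 0.028
outer loop
vertex 3.04 -1.456 1.651
vertex 3.509 -1.698 2.296
vertex 2.199 -0.942 2.993
endloop
endfacet
facet normal 0.825 0.136 -0.548
outer loop
vertex 3.509 -1.698 2.296
vertex 3.321 -0.758 2.247
vertex 3.836 -1.232 2.904
endloop
endfacet
facet normal -0.100 -0.763 0.639
outer loop
vertex 3.509 -1.698 2.296
vertex 3.836 -1.232 2.904
vertex 2.199 -0.942 2.993
endloop
endfacet
facet normal 0.825 0.135 -0.549
outer loop
vertex 3.836 -1.232 2.904
vertex 3.321 -0.758 2.247
vertex 3.776 -0.409 3.017
endloop
endfacet
facet normal 0.030 -0.134 0.991
outer loop
vertex 3.836 -1.232 2.904
vertex 3.776 -0.409 3.017
vertex 2.199 -0.942 2.993
endloop
endfacet

endsolid


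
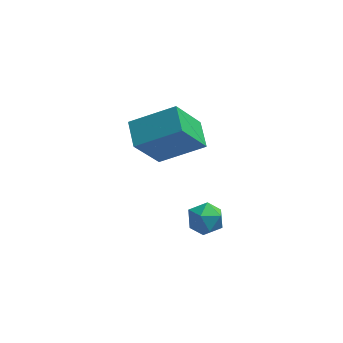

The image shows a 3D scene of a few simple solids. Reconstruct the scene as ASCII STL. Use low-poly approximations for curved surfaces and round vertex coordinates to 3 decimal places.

solid 
facet normal -0.403 -0.383 0.831
outer loop
vertex -3.363 -2.38 4.085
vertex -4.852 -2.52 3.298
vertex -3.113 -3.309 3.778
endloop
endfacet
facet normal 0.881 0.083 0.465
outer loop
vertex -2.388 -2.62 2.282
vertex -3.363 -2.38 4.085
vertex -3.113 -3.309 3.778
endloop
endfacet
facet normal -0.403 -0.383 0.831
outer loop
vertex -3.113 -3.309 3.778
vertex -4.852 -2.52 3.298
vertex -4.603 -3.449 2.991
endloop
endfacet
facet normal 0.247 -0.920 -0.304
outer loop
vertex -4.603 -3.449 2.991
vertex -2.388 -2.62 2.282
vertex -3.113 -3.309 3.778
endloop
endfacet
facet normal -0.247 0.920 0.304
outer loop
vertex -3.363 -2.38 4.085
vertex -4.127 -1.831 1.802
vertex -4.852 -2.52 3.298
endloop
endfacet
facet normal 0.881 0.082 0.466
outer loop
vertex -2.637 -1.691 2.589
vertex -3.363 -2.38 4.085
vertex -2.388 -2.62 2.282
endloop
endfacet
facet normal -0.247 0.920 0.304
outer loop
vertex -2.637 -1.691 2.589
vertex -4.127 -1.831 1.802
vertex -3.363 -2.38 4.085
endloop
endfacet
facet normal -0.881 -0.083 -0.465
outer loop
vertex -4.852 -2.52 3.298
vertex -4.127 -1.831 1.802
vertex -4.603 -3.449 2.991
endloop
endfacet
facet normal 0.247 -0.920 -0.304
outer loop
vertex -3.877 -2.76 1.495
vertex -2.388 -2.62 2.282
vertex -4.603 -3.449 2.991
endloop
endfacet
facet normal -0.881 -0.083 -0.466
outer loop
vertex -4.603 -3.449 2.991
vertex -4.127 -1.831 1.802
vertex -3.877 -2.76 1.495
endloop
endfacet
facet normal 0.403 0.383 -0.831
outer loop
vertex -3.877 -2.76 1.495
vertex -2.637 -1.691 2.589
vertex -2.388 -2.62 2.282
endloop
endfacet
facet normal 0.403 0.383 -0.831
outer loop
vertex -4.127 -1.831 1.802
vertex -2.637 -1.691 2.589
vertex -3.877 -2.76 1.495
endloop
endfacet
facet normal -0.760 -0.411 0.503
outer loop
vertex -2.9 -3.399 -0.345
vertex -2.821 -3.97 -0.692
vertex -2.488 -3.878 -0.114
endloop
endfacet
facet normal -0.421 0.074 0.904
outer loop
vertex -2.9 -3.399 -0.345
vertex -2.488 -3.878 -0.114
vertex -2.304 -3.231 -0.081
endloop
endfacet
facet normal -0.445 0.698 0.561
outer loop
vertex -2.9 -3.399 -0.345
vertex -2.304 -3.231 -0.081
vertex -2.524 -2.924 -0.638
endloop
endfacet
facet normal -0.798 0.600 -0.052
outer loop
vertex -2.9 -3.399 -0.345
vertex -2.524 -2.924 -0.638
vertex -2.843 -3.381 -1.015
endloop
endfacet
facet normal -0.993 -0.085 -0.087
outer loop
vertex -2.9 -3.399 -0.345
vertex -2.843 -3.381 -1.015
vertex -2.821 -3.97 -0.692
endloop
endfacet
facet normal 0.264 -0.124 0.957
outer loop
vertex -2.304 -3.231 -0.081
vertex -2.488 -3.878 -0.114
vertex -1.857 -3.699 -0.265
endloop
endfacet
facet normal -0.286 -0.907 0.309
outer loop
vertex -2.488 -3.878 -0.114
vertex -2.821 -3.97 -0.692
vertex -2.176 -4.156 -0.642
endloop
endfacet
facet normal -0.663 -0.379 -0.646
outer loop
vertex -2.821 -3.97 -0.692
vertex -2.843 -3.381 -1.015
vertex -2.396 -3.849 -1.199
endloop
endfacet
facet normal -0.348 0.729 -0.589
outer loop
vertex -2.843 -3.381 -1.015
vertex -2.524 -2.924 -0.638
vertex -2.212 -3.202 -1.166
endloop
endfacet
facet normal 0.225 0.888 0.401
outer loop
vertex -2.524 -2.924 -0.638
vertex -2.304 -3.231 -0.081
vertex -1.879 -3.11 -0.588
endloop
endfacet
facet normal 0.798 -0.600 0.052
outer loop
vertex -1.8 -3.681 -0.935
vertex -1.857 -3.699 -0.265
vertex -2.176 -4.156 -0.642
endloop
endfacet
facet normal 0.445 -0.698 -0.561
outer loop
vertex -1.8 -3.681 -0.935
vertex -2.176 -4.156 -0.642
vertex -2.396 -3.849 -1.199
endloop
endfacet
facet normal 0.421 -0.074 -0.904
outer loop
vertex -1.8 -3.681 -0.935
vertex -2.396 -3.849 -1.199
vertex -2.212 -3.202 -1.166
endloop
endfacet
facet normal 0.760 0.411 -0.503
outer loop
vertex -1.8 -3.681 -0.935
vertex -2.212 -3.202 -1.166
vertex -1.879 -3.11 -0.588
endloop
endfacet
facet normal 0.993 0.085 0.087
outer loop
vertex -1.8 -3.681 -0.935
vertex -1.879 -3.11 -0.588
vertex -1.857 -3.699 -0.265
endloop
endfacet
facet normal 0.348 -0.729 0.589
outer loop
vertex -2.176 -4.156 -0.642
vertex -1.857 -3.699 -0.265
vertex -2.488 -3.878 -0.114
endloop
endfacet
facet normal -0.225 -0.888 -0.401
outer loop
vertex -2.396 -3.849 -1.199
vertex -2.176 -4.156 -0.642
vertex -2.821 -3.97 -0.692
endloop
endfacet
facet normal -0.264 0.124 -0.957
outer loop
vertex -2.212 -3.202 -1.166
vertex -2.396 -3.849 -1.199
vertex -2.843 -3.381 -1.015
endloop
endfacet
facet normal 0.286 0.907 -0.309
outer loop
vertex -1.879 -3.11 -0.588
vertex -2.212 -3.202 -1.166
vertex -2.524 -2.924 -0.638
endloop
endfacet
facet normal 0.663 0.379 0.646
outer loop
vertex -1.857 -3.699 -0.265
vertex -1.879 -3.11 -0.588
vertex -2.304 -3.231 -0.081
endloop
endfacet

endsolid


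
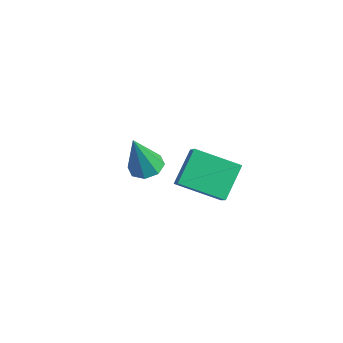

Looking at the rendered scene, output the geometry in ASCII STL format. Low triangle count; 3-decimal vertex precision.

solid 
facet normal 0.033 0.293 -0.956
outer loop
vertex -1.478 1.003 -4.246
vertex -2.198 0.997 -4.273
vertex -1.699 1.488 -4.105
endloop
endfacet
facet normal 0.852 0.256 0.456
outer loop
vertex -1.478 1.003 -4.246
vertex -1.699 1.488 -4.105
vertex -2.262 0.443 -2.467
endloop
endfacet
facet normal 0.033 0.294 -0.955
outer loop
vertex -1.699 1.488 -4.105
vertex -2.198 0.997 -4.273
vertex -2.211 1.685 -4.062
endloop
endfacet
facet normal 0.333 0.739 0.586
outer loop
vertex -1.699 1.488 -4.105
vertex -2.211 1.685 -4.062
vertex -2.262 0.443 -2.467
endloop
endfacet
facet normal 0.034 0.294 -0.955
outer loop
vertex -2.211 1.685 -4.062
vertex -2.198 0.997 -4.273
vertex -2.716 1.48 -4.143
endloop
endfacet
facet normal -0.387 0.733 0.559
outer loop
vertex -2.211 1.685 -4.062
vertex -2.716 1.48 -4.143
vertex -2.262 0.443 -2.467
endloop
endfacet
facet normal 0.033 0.293 -0.956
outer loop
vertex -2.716 1.48 -4.143
vertex -2.198 0.997 -4.273
vertex -2.917 0.991 -4.3
endloop
endfacet
facet normal -0.889 0.240 0.390
outer loop
vertex -2.716 1.48 -4.143
vertex -2.917 0.991 -4.3
vertex -2.262 0.443 -2.467
endloop
endfacet
facet normal 0.033 0.293 -0.956
outer loop
vertex -2.917 0.991 -4.3
vertex -2.198 0.997 -4.273
vertex -2.697 0.506 -4.441
endloop
endfacet
facet normal -0.875 -0.449 0.179
outer loop
vertex -2.917 0.991 -4.3
vertex -2.697 0.506 -4.441
vertex -2.262 0.443 -2.467
endloop
endfacet
facet normal 0.033 0.293 -0.955
outer loop
vertex -2.697 0.506 -4.441
vertex -2.198 0.997 -4.273
vertex -2.184 0.308 -4.484
endloop
endfacet
facet normal -0.356 -0.933 0.049
outer loop
vertex -2.697 0.506 -4.441
vertex -2.184 0.308 -4.484
vertex -2.262 0.443 -2.467
endloop
endfacet
facet normal 0.034 0.293 -0.955
outer loop
vertex -2.184 0.308 -4.484
vertex -2.198 0.997 -4.273
vertex -1.68 0.514 -4.403
endloop
endfacet
facet normal 0.367 -0.927 0.076
outer loop
vertex -2.184 0.308 -4.484
vertex -1.68 0.514 -4.403
vertex -2.262 0.443 -2.467
endloop
endfacet
facet normal 0.033 0.293 -0.956
outer loop
vertex -1.68 0.514 -4.403
vertex -2.198 0.997 -4.273
vertex -1.478 1.003 -4.246
endloop
endfacet
facet normal 0.866 -0.436 0.244
outer loop
vertex -1.68 0.514 -4.403
vertex -1.478 1.003 -4.246
vertex -2.262 0.443 -2.467
endloop
endfacet
facet normal -0.723 -0.597 0.349
outer loop
vertex 1.811 -0.737 -1.344
vertex 1.361 0.379 -0.367
vertex 1.071 -0.319 -2.162
endloop
endfacet
facet normal 0.290 -0.720 -0.630
outer loop
vertex 2.379 0.761 -2.793
vertex 1.811 -0.737 -1.344
vertex 1.071 -0.319 -2.162
endloop
endfacet
facet normal -0.723 -0.597 0.349
outer loop
vertex 1.071 -0.319 -2.162
vertex 1.361 0.379 -0.367
vertex 0.621 0.797 -1.185
endloop
endfacet
facet normal -0.627 0.354 -0.694
outer loop
vertex 0.621 0.797 -1.185
vertex 2.379 0.761 -2.793
vertex 1.071 -0.319 -2.162
endloop
endfacet
facet normal 0.627 -0.354 0.694
outer loop
vertex 1.811 -0.737 -1.344
vertex 2.669 1.459 -0.998
vertex 1.361 0.379 -0.367
endloop
endfacet
facet normal 0.290 -0.720 -0.630
outer loop
vertex 3.119 0.343 -1.975
vertex 1.811 -0.737 -1.344
vertex 2.379 0.761 -2.793
endloop
endfacet
facet normal 0.627 -0.354 0.694
outer loop
vertex 3.119 0.343 -1.975
vertex 2.669 1.459 -0.998
vertex 1.811 -0.737 -1.344
endloop
endfacet
facet normal -0.290 0.720 0.630
outer loop
vertex 1.361 0.379 -0.367
vertex 2.669 1.459 -0.998
vertex 0.621 0.797 -1.185
endloop
endfacet
facet normal -0.627 0.354 -0.694
outer loop
vertex 1.929 1.877 -1.816
vertex 2.379 0.761 -2.793
vertex 0.621 0.797 -1.185
endloop
endfacet
facet normal -0.290 0.720 0.630
outer loop
vertex 0.621 0.797 -1.185
vertex 2.669 1.459 -0.998
vertex 1.929 1.877 -1.816
endloop
endfacet
facet normal 0.723 0.597 -0.349
outer loop
vertex 1.929 1.877 -1.816
vertex 3.119 0.343 -1.975
vertex 2.379 0.761 -2.793
endloop
endfacet
facet normal 0.723 0.597 -0.349
outer loop
vertex 2.669 1.459 -0.998
vertex 3.119 0.343 -1.975
vertex 1.929 1.877 -1.816
endloop
endfacet

endsolid


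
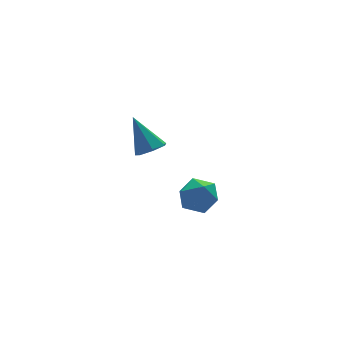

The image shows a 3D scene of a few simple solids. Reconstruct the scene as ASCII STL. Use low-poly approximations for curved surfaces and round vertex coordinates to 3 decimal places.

solid 
facet normal 0.178 -0.566 -0.805
outer loop
vertex -2.159 -1.744 0.408
vertex -2.788 -1.782 0.296
vertex -2.37 -1.347 0.082
endloop
endfacet
facet normal 0.793 0.578 0.190
outer loop
vertex -2.159 -1.744 0.408
vertex -2.37 -1.347 0.082
vertex -3.072 -0.878 1.584
endloop
endfacet
facet normal 0.178 -0.567 -0.804
outer loop
vertex -2.37 -1.347 0.082
vertex -2.788 -1.782 0.296
vertex -2.896 -1.278 -0.083
endloop
endfacet
facet normal 0.192 0.959 -0.210
outer loop
vertex -2.37 -1.347 0.082
vertex -2.896 -1.278 -0.083
vertex -3.072 -0.878 1.584
endloop
endfacet
facet normal 0.178 -0.567 -0.804
outer loop
vertex -2.896 -1.278 -0.083
vertex -2.788 -1.782 0.296
vertex -3.34 -1.589 0.038
endloop
endfacet
facet normal -0.600 0.761 -0.246
outer loop
vertex -2.896 -1.278 -0.083
vertex -3.34 -1.589 0.038
vertex -3.072 -0.878 1.584
endloop
endfacet
facet normal 0.179 -0.565 -0.805
outer loop
vertex -3.34 -1.589 0.038
vertex -2.788 -1.782 0.296
vertex -3.368 -2.045 0.352
endloop
endfacet
facet normal -0.985 0.135 0.109
outer loop
vertex -3.34 -1.589 0.038
vertex -3.368 -2.045 0.352
vertex -3.072 -0.878 1.584
endloop
endfacet
facet normal 0.178 -0.565 -0.806
outer loop
vertex -3.368 -2.045 0.352
vertex -2.788 -1.782 0.296
vertex -2.959 -2.304 0.624
endloop
endfacet
facet normal -0.674 -0.448 0.587
outer loop
vertex -3.368 -2.045 0.352
vertex -2.959 -2.304 0.624
vertex -3.072 -0.878 1.584
endloop
endfacet
facet normal 0.178 -0.565 -0.806
outer loop
vertex -2.959 -2.304 0.624
vertex -2.788 -1.782 0.296
vertex -2.421 -2.17 0.649
endloop
endfacet
facet normal 0.099 -0.550 0.829
outer loop
vertex -2.959 -2.304 0.624
vertex -2.421 -2.17 0.649
vertex -3.072 -0.878 1.584
endloop
endfacet
facet normal 0.178 -0.565 -0.806
outer loop
vertex -2.421 -2.17 0.649
vertex -2.788 -1.782 0.296
vertex -2.159 -1.744 0.408
endloop
endfacet
facet normal 0.752 -0.093 0.653
outer loop
vertex -2.421 -2.17 0.649
vertex -2.159 -1.744 0.408
vertex -3.072 -0.878 1.584
endloop
endfacet
facet normal -0.545 -0.517 0.660
outer loop
vertex -0.959 -0.661 -3.425
vertex -0.687 -1.417 -3.793
vertex -0.226 -1.057 -3.13
endloop
endfacet
facet normal -0.324 0.102 0.941
outer loop
vertex -0.959 -0.661 -3.425
vertex -0.226 -1.057 -3.13
vertex -0.244 -0.18 -3.231
endloop
endfacet
facet normal -0.568 0.631 0.529
outer loop
vertex -0.959 -0.661 -3.425
vertex -0.244 -0.18 -3.231
vertex -0.715 0.003 -3.955
endloop
endfacet
facet normal -0.940 0.340 -0.007
outer loop
vertex -0.959 -0.661 -3.425
vertex -0.715 0.003 -3.955
vertex -0.989 -0.761 -4.302
endloop
endfacet
facet normal -0.926 -0.369 0.074
outer loop
vertex -0.959 -0.661 -3.425
vertex -0.989 -0.761 -4.302
vertex -0.687 -1.417 -3.793
endloop
endfacet
facet normal 0.390 0.113 0.914
outer loop
vertex -0.244 -0.18 -3.231
vertex -0.226 -1.057 -3.13
vertex 0.469 -0.639 -3.478
endloop
endfacet
facet normal 0.031 -0.887 0.460
outer loop
vertex -0.226 -1.057 -3.13
vertex -0.687 -1.417 -3.793
vertex 0.195 -1.403 -3.825
endloop
endfacet
facet normal -0.586 -0.648 -0.487
outer loop
vertex -0.687 -1.417 -3.793
vertex -0.989 -0.761 -4.302
vertex -0.276 -1.22 -4.549
endloop
endfacet
facet normal -0.609 0.499 -0.617
outer loop
vertex -0.989 -0.761 -4.302
vertex -0.715 0.003 -3.955
vertex -0.294 -0.343 -4.65
endloop
endfacet
facet normal -0.006 0.969 0.249
outer loop
vertex -0.715 0.003 -3.955
vertex -0.244 -0.18 -3.231
vertex 0.167 0.017 -3.987
endloop
endfacet
facet normal 0.940 -0.340 0.007
outer loop
vertex 0.439 -0.739 -4.355
vertex 0.469 -0.639 -3.478
vertex 0.195 -1.403 -3.825
endloop
endfacet
facet normal 0.568 -0.631 -0.529
outer loop
vertex 0.439 -0.739 -4.355
vertex 0.195 -1.403 -3.825
vertex -0.276 -1.22 -4.549
endloop
endfacet
facet normal 0.324 -0.102 -0.941
outer loop
vertex 0.439 -0.739 -4.355
vertex -0.276 -1.22 -4.549
vertex -0.294 -0.343 -4.65
endloop
endfacet
facet normal 0.545 0.517 -0.660
outer loop
vertex 0.439 -0.739 -4.355
vertex -0.294 -0.343 -4.65
vertex 0.167 0.017 -3.987
endloop
endfacet
facet normal 0.926 0.369 -0.074
outer loop
vertex 0.439 -0.739 -4.355
vertex 0.167 0.017 -3.987
vertex 0.469 -0.639 -3.478
endloop
endfacet
facet normal 0.609 -0.499 0.617
outer loop
vertex 0.195 -1.403 -3.825
vertex 0.469 -0.639 -3.478
vertex -0.226 -1.057 -3.13
endloop
endfacet
facet normal 0.006 -0.969 -0.249
outer loop
vertex -0.276 -1.22 -4.549
vertex 0.195 -1.403 -3.825
vertex -0.687 -1.417 -3.793
endloop
endfacet
facet normal -0.390 -0.113 -0.914
outer loop
vertex -0.294 -0.343 -4.65
vertex -0.276 -1.22 -4.549
vertex -0.989 -0.761 -4.302
endloop
endfacet
facet normal -0.031 0.887 -0.460
outer loop
vertex 0.167 0.017 -3.987
vertex -0.294 -0.343 -4.65
vertex -0.715 0.003 -3.955
endloop
endfacet
facet normal 0.586 0.648 0.487
outer loop
vertex 0.469 -0.639 -3.478
vertex 0.167 0.017 -3.987
vertex -0.244 -0.18 -3.231
endloop
endfacet

endsolid


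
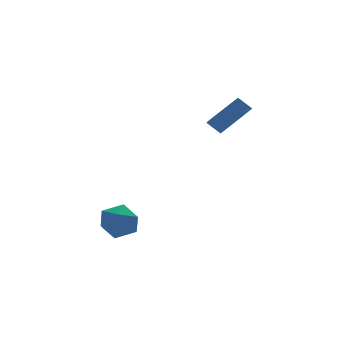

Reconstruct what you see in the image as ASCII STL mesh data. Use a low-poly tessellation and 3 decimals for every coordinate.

solid 
facet normal -0.299 0.007 0.954
outer loop
vertex -3.987 1.208 -1.916
vertex -3.525 0.044 -1.763
vertex -2.793 1.047 -1.541
endloop
endfacet
facet normal -0.140 0.666 0.733
outer loop
vertex -3.987 1.208 -1.916
vertex -2.793 1.047 -1.541
vertex -3.071 1.931 -2.398
endloop
endfacet
facet normal -0.554 0.815 0.170
outer loop
vertex -3.987 1.208 -1.916
vertex -3.071 1.931 -2.398
vertex -3.976 1.473 -3.149
endloop
endfacet
facet normal -0.968 0.247 0.045
outer loop
vertex -3.987 1.208 -1.916
vertex -3.976 1.473 -3.149
vertex -4.256 0.307 -2.757
endloop
endfacet
facet normal -0.810 -0.252 0.529
outer loop
vertex -3.987 1.208 -1.916
vertex -4.256 0.307 -2.757
vertex -3.525 0.044 -1.763
endloop
endfacet
facet normal 0.539 0.667 0.514
outer loop
vertex -3.071 1.931 -2.398
vertex -2.793 1.047 -1.541
vertex -2.044 1.213 -2.543
endloop
endfacet
facet normal 0.283 -0.399 0.872
outer loop
vertex -2.793 1.047 -1.541
vertex -3.525 0.044 -1.763
vertex -2.324 0.047 -2.151
endloop
endfacet
facet normal -0.545 -0.818 0.185
outer loop
vertex -3.525 0.044 -1.763
vertex -4.256 0.307 -2.757
vertex -3.229 -0.411 -2.902
endloop
endfacet
facet normal -0.800 -0.009 -0.600
outer loop
vertex -4.256 0.307 -2.757
vertex -3.976 1.473 -3.149
vertex -3.507 0.473 -3.759
endloop
endfacet
facet normal -0.130 0.909 -0.397
outer loop
vertex -3.976 1.473 -3.149
vertex -3.071 1.931 -2.398
vertex -2.775 1.476 -3.537
endloop
endfacet
facet normal 0.968 -0.247 -0.045
outer loop
vertex -2.313 0.312 -3.384
vertex -2.044 1.213 -2.543
vertex -2.324 0.047 -2.151
endloop
endfacet
facet normal 0.554 -0.815 -0.170
outer loop
vertex -2.313 0.312 -3.384
vertex -2.324 0.047 -2.151
vertex -3.229 -0.411 -2.902
endloop
endfacet
facet normal 0.140 -0.666 -0.733
outer loop
vertex -2.313 0.312 -3.384
vertex -3.229 -0.411 -2.902
vertex -3.507 0.473 -3.759
endloop
endfacet
facet normal 0.299 -0.007 -0.954
outer loop
vertex -2.313 0.312 -3.384
vertex -3.507 0.473 -3.759
vertex -2.775 1.476 -3.537
endloop
endfacet
facet normal 0.810 0.252 -0.529
outer loop
vertex -2.313 0.312 -3.384
vertex -2.775 1.476 -3.537
vertex -2.044 1.213 -2.543
endloop
endfacet
facet normal 0.800 0.009 0.600
outer loop
vertex -2.324 0.047 -2.151
vertex -2.044 1.213 -2.543
vertex -2.793 1.047 -1.541
endloop
endfacet
facet normal 0.130 -0.909 0.397
outer loop
vertex -3.229 -0.411 -2.902
vertex -2.324 0.047 -2.151
vertex -3.525 0.044 -1.763
endloop
endfacet
facet normal -0.539 -0.667 -0.514
outer loop
vertex -3.507 0.473 -3.759
vertex -3.229 -0.411 -2.902
vertex -4.256 0.307 -2.757
endloop
endfacet
facet normal -0.283 0.399 -0.872
outer loop
vertex -2.775 1.476 -3.537
vertex -3.507 0.473 -3.759
vertex -3.976 1.473 -3.149
endloop
endfacet
facet normal 0.545 0.818 -0.185
outer loop
vertex -2.044 1.213 -2.543
vertex -2.775 1.476 -3.537
vertex -3.071 1.931 -2.398
endloop
endfacet
facet normal -0.813 -0.291 -0.505
outer loop
vertex 2.445 1.361 4.173
vertex 2.52 2.421 3.441
vertex 3.077 0.827 3.464
endloop
endfacet
facet normal -0.058 -0.822 0.567
outer loop
vertex 4.84 1.459 4.559
vertex 2.445 1.361 4.173
vertex 3.077 0.827 3.464
endloop
endfacet
facet normal -0.813 -0.291 -0.505
outer loop
vertex 3.077 0.827 3.464
vertex 2.52 2.421 3.441
vertex 3.152 1.887 2.732
endloop
endfacet
facet normal 0.580 -0.490 -0.651
outer loop
vertex 3.152 1.887 2.732
vertex 4.84 1.459 4.559
vertex 3.077 0.827 3.464
endloop
endfacet
facet normal -0.580 0.490 0.651
outer loop
vertex 2.445 1.361 4.173
vertex 4.283 3.053 4.536
vertex 2.52 2.421 3.441
endloop
endfacet
facet normal -0.058 -0.822 0.567
outer loop
vertex 4.208 1.993 5.268
vertex 2.445 1.361 4.173
vertex 4.84 1.459 4.559
endloop
endfacet
facet normal -0.580 0.490 0.651
outer loop
vertex 4.208 1.993 5.268
vertex 4.283 3.053 4.536
vertex 2.445 1.361 4.173
endloop
endfacet
facet normal 0.058 0.822 -0.567
outer loop
vertex 2.52 2.421 3.441
vertex 4.283 3.053 4.536
vertex 3.152 1.887 2.732
endloop
endfacet
facet normal 0.580 -0.490 -0.651
outer loop
vertex 4.915 2.519 3.827
vertex 4.84 1.459 4.559
vertex 3.152 1.887 2.732
endloop
endfacet
facet normal 0.058 0.822 -0.567
outer loop
vertex 3.152 1.887 2.732
vertex 4.283 3.053 4.536
vertex 4.915 2.519 3.827
endloop
endfacet
facet normal 0.813 0.291 0.505
outer loop
vertex 4.915 2.519 3.827
vertex 4.208 1.993 5.268
vertex 4.84 1.459 4.559
endloop
endfacet
facet normal 0.813 0.291 0.505
outer loop
vertex 4.283 3.053 4.536
vertex 4.208 1.993 5.268
vertex 4.915 2.519 3.827
endloop
endfacet

endsolid


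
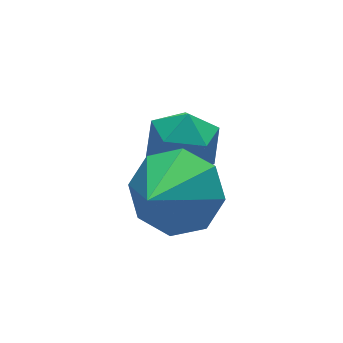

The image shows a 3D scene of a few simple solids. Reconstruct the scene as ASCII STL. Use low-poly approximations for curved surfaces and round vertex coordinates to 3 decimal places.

solid 
facet normal -0.687 0.716 -0.124
outer loop
vertex -1.02 -0.997 -3.732
vertex -1.633 -1.549 -3.519
vertex -1.254 -1.081 -2.917
endloop
endfacet
facet normal -0.064 0.994 0.084
outer loop
vertex -1.02 -0.997 -3.732
vertex -1.254 -1.081 -2.917
vertex -0.429 -1.011 -3.118
endloop
endfacet
facet normal 0.431 0.810 -0.397
outer loop
vertex -1.02 -0.997 -3.732
vertex -0.429 -1.011 -3.118
vertex -0.299 -1.436 -3.845
endloop
endfacet
facet normal 0.114 0.419 -0.901
outer loop
vertex -1.02 -0.997 -3.732
vertex -0.299 -1.436 -3.845
vertex -1.043 -1.768 -4.093
endloop
endfacet
facet normal -0.578 0.360 -0.732
outer loop
vertex -1.02 -0.997 -3.732
vertex -1.043 -1.768 -4.093
vertex -1.633 -1.549 -3.519
endloop
endfacet
facet normal 0.114 0.696 0.709
outer loop
vertex -0.429 -1.011 -3.118
vertex -1.254 -1.081 -2.917
vertex -0.677 -1.572 -2.527
endloop
endfacet
facet normal -0.895 0.246 0.372
outer loop
vertex -1.254 -1.081 -2.917
vertex -1.633 -1.549 -3.519
vertex -1.421 -1.904 -2.775
endloop
endfacet
facet normal -0.718 -0.328 -0.613
outer loop
vertex -1.633 -1.549 -3.519
vertex -1.043 -1.768 -4.093
vertex -1.291 -2.329 -3.502
endloop
endfacet
facet normal 0.400 -0.234 -0.886
outer loop
vertex -1.043 -1.768 -4.093
vertex -0.299 -1.436 -3.845
vertex -0.466 -2.259 -3.703
endloop
endfacet
facet normal 0.914 0.399 -0.070
outer loop
vertex -0.299 -1.436 -3.845
vertex -0.429 -1.011 -3.118
vertex -0.087 -1.791 -3.101
endloop
endfacet
facet normal -0.114 -0.419 0.901
outer loop
vertex -0.7 -2.343 -2.888
vertex -0.677 -1.572 -2.527
vertex -1.421 -1.904 -2.775
endloop
endfacet
facet normal -0.431 -0.810 0.397
outer loop
vertex -0.7 -2.343 -2.888
vertex -1.421 -1.904 -2.775
vertex -1.291 -2.329 -3.502
endloop
endfacet
facet normal 0.064 -0.994 -0.084
outer loop
vertex -0.7 -2.343 -2.888
vertex -1.291 -2.329 -3.502
vertex -0.466 -2.259 -3.703
endloop
endfacet
facet normal 0.687 -0.716 0.124
outer loop
vertex -0.7 -2.343 -2.888
vertex -0.466 -2.259 -3.703
vertex -0.087 -1.791 -3.101
endloop
endfacet
facet normal 0.578 -0.360 0.732
outer loop
vertex -0.7 -2.343 -2.888
vertex -0.087 -1.791 -3.101
vertex -0.677 -1.572 -2.527
endloop
endfacet
facet normal -0.400 0.234 0.886
outer loop
vertex -1.421 -1.904 -2.775
vertex -0.677 -1.572 -2.527
vertex -1.254 -1.081 -2.917
endloop
endfacet
facet normal -0.914 -0.399 0.070
outer loop
vertex -1.291 -2.329 -3.502
vertex -1.421 -1.904 -2.775
vertex -1.633 -1.549 -3.519
endloop
endfacet
facet normal -0.114 -0.696 -0.709
outer loop
vertex -0.466 -2.259 -3.703
vertex -1.291 -2.329 -3.502
vertex -1.043 -1.768 -4.093
endloop
endfacet
facet normal 0.895 -0.246 -0.372
outer loop
vertex -0.087 -1.791 -3.101
vertex -0.466 -2.259 -3.703
vertex -0.299 -1.436 -3.845
endloop
endfacet
facet normal 0.718 0.328 0.613
outer loop
vertex -0.677 -1.572 -2.527
vertex -0.087 -1.791 -3.101
vertex -0.429 -1.011 -3.118
endloop
endfacet
facet normal 0.617 0.458 -0.640
outer loop
vertex -1.553 -2.906 -1.964
vertex -1.962 -3.395 -2.708
vertex -2.135 -2.54 -2.263
endloop
endfacet
facet normal -0.178 0.437 0.882
outer loop
vertex -1.553 -2.906 -1.964
vertex -2.135 -2.54 -2.263
vertex -2.998 -4.165 -1.632
endloop
endfacet
facet normal 0.617 0.458 -0.640
outer loop
vertex -2.135 -2.54 -2.263
vertex -1.962 -3.395 -2.708
vertex -2.616 -2.675 -2.823
endloop
endfacet
facet normal -0.695 0.549 0.464
outer loop
vertex -2.135 -2.54 -2.263
vertex -2.616 -2.675 -2.823
vertex -2.998 -4.165 -1.632
endloop
endfacet
facet normal 0.617 0.458 -0.640
outer loop
vertex -2.616 -2.675 -2.823
vertex -1.962 -3.395 -2.708
vertex -2.713 -3.232 -3.315
endloop
endfacet
facet normal -0.976 0.212 -0.048
outer loop
vertex -2.616 -2.675 -2.823
vertex -2.713 -3.232 -3.315
vertex -2.998 -4.165 -1.632
endloop
endfacet
facet normal 0.617 0.457 -0.640
outer loop
vertex -2.713 -3.232 -3.315
vertex -1.962 -3.395 -2.708
vertex -2.371 -3.885 -3.452
endloop
endfacet
facet normal -0.857 -0.375 -0.353
outer loop
vertex -2.713 -3.232 -3.315
vertex -2.371 -3.885 -3.452
vertex -2.998 -4.165 -1.632
endloop
endfacet
facet normal 0.617 0.458 -0.640
outer loop
vertex -2.371 -3.885 -3.452
vertex -1.962 -3.395 -2.708
vertex -1.789 -4.251 -3.153
endloop
endfacet
facet normal -0.407 -0.871 -0.274
outer loop
vertex -2.371 -3.885 -3.452
vertex -1.789 -4.251 -3.153
vertex -2.998 -4.165 -1.632
endloop
endfacet
facet normal 0.617 0.458 -0.640
outer loop
vertex -1.789 -4.251 -3.153
vertex -1.962 -3.395 -2.708
vertex -1.308 -4.116 -2.593
endloop
endfacet
facet normal 0.110 -0.984 0.143
outer loop
vertex -1.789 -4.251 -3.153
vertex -1.308 -4.116 -2.593
vertex -2.998 -4.165 -1.632
endloop
endfacet
facet normal 0.617 0.457 -0.641
outer loop
vertex -1.308 -4.116 -2.593
vertex -1.962 -3.395 -2.708
vertex -1.21 -3.559 -2.101
endloop
endfacet
facet normal 0.391 -0.647 0.655
outer loop
vertex -1.308 -4.116 -2.593
vertex -1.21 -3.559 -2.101
vertex -2.998 -4.165 -1.632
endloop
endfacet
facet normal 0.617 0.458 -0.640
outer loop
vertex -1.21 -3.559 -2.101
vertex -1.962 -3.395 -2.708
vertex -1.553 -2.906 -1.964
endloop
endfacet
facet normal 0.272 -0.059 0.961
outer loop
vertex -1.21 -3.559 -2.101
vertex -1.553 -2.906 -1.964
vertex -2.998 -4.165 -1.632
endloop
endfacet

endsolid


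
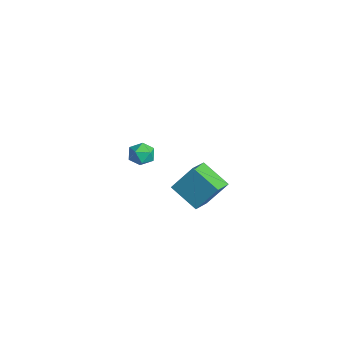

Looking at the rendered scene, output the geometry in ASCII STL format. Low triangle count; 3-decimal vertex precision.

solid 
facet normal -0.768 -0.413 0.490
outer loop
vertex 3.504 1.31 3.676
vertex 2.657 2.315 3.194
vertex 3.1 0.228 2.13
endloop
endfacet
facet normal 0.605 -0.718 0.344
outer loop
vertex 4.583 1.025 1.186
vertex 3.504 1.31 3.676
vertex 3.1 0.228 2.13
endloop
endfacet
facet normal -0.768 -0.413 0.489
outer loop
vertex 3.1 0.228 2.13
vertex 2.657 2.315 3.194
vertex 2.253 1.233 1.647
endloop
endfacet
facet normal -0.209 -0.561 -0.801
outer loop
vertex 2.253 1.233 1.647
vertex 4.583 1.025 1.186
vertex 3.1 0.228 2.13
endloop
endfacet
facet normal 0.209 0.560 0.801
outer loop
vertex 3.504 1.31 3.676
vertex 4.14 3.112 2.25
vertex 2.657 2.315 3.194
endloop
endfacet
facet normal 0.605 -0.718 0.344
outer loop
vertex 4.987 2.107 2.733
vertex 3.504 1.31 3.676
vertex 4.583 1.025 1.186
endloop
endfacet
facet normal 0.208 0.561 0.801
outer loop
vertex 4.987 2.107 2.733
vertex 4.14 3.112 2.25
vertex 3.504 1.31 3.676
endloop
endfacet
facet normal -0.605 0.718 -0.344
outer loop
vertex 2.657 2.315 3.194
vertex 4.14 3.112 2.25
vertex 2.253 1.233 1.647
endloop
endfacet
facet normal -0.209 -0.560 -0.802
outer loop
vertex 3.736 2.03 0.704
vertex 4.583 1.025 1.186
vertex 2.253 1.233 1.647
endloop
endfacet
facet normal -0.605 0.718 -0.344
outer loop
vertex 2.253 1.233 1.647
vertex 4.14 3.112 2.25
vertex 3.736 2.03 0.704
endloop
endfacet
facet normal 0.768 0.413 -0.489
outer loop
vertex 3.736 2.03 0.704
vertex 4.987 2.107 2.733
vertex 4.583 1.025 1.186
endloop
endfacet
facet normal 0.768 0.412 -0.489
outer loop
vertex 4.14 3.112 2.25
vertex 4.987 2.107 2.733
vertex 3.736 2.03 0.704
endloop
endfacet
facet normal 0.187 0.647 0.739
outer loop
vertex -3.507 1.961 0.048
vertex -3.619 1.324 0.634
vertex -2.827 1.476 0.301
endloop
endfacet
facet normal 0.538 0.830 0.147
outer loop
vertex -3.507 1.961 0.048
vertex -2.827 1.476 0.301
vertex -2.923 1.687 -0.54
endloop
endfacet
facet normal 0.058 0.926 -0.374
outer loop
vertex -3.507 1.961 0.048
vertex -2.923 1.687 -0.54
vertex -3.775 1.664 -0.728
endloop
endfacet
facet normal -0.590 0.801 -0.103
outer loop
vertex -3.507 1.961 0.048
vertex -3.775 1.664 -0.728
vertex -4.205 1.44 -0.003
endloop
endfacet
facet normal -0.512 0.629 0.585
outer loop
vertex -3.507 1.961 0.048
vertex -4.205 1.44 -0.003
vertex -3.619 1.324 0.634
endloop
endfacet
facet normal 0.958 0.284 -0.038
outer loop
vertex -2.923 1.687 -0.54
vertex -2.827 1.476 0.301
vertex -2.675 0.88 -0.317
endloop
endfacet
facet normal 0.389 -0.012 0.921
outer loop
vertex -2.827 1.476 0.301
vertex -3.619 1.324 0.634
vertex -3.105 0.656 0.408
endloop
endfacet
facet normal -0.739 -0.041 0.672
outer loop
vertex -3.619 1.324 0.634
vertex -4.205 1.44 -0.003
vertex -3.957 0.633 0.22
endloop
endfacet
facet normal -0.866 0.236 -0.441
outer loop
vertex -4.205 1.44 -0.003
vertex -3.775 1.664 -0.728
vertex -4.053 0.844 -0.621
endloop
endfacet
facet normal 0.182 0.438 -0.880
outer loop
vertex -3.775 1.664 -0.728
vertex -2.923 1.687 -0.54
vertex -3.261 0.996 -0.954
endloop
endfacet
facet normal 0.590 -0.801 0.103
outer loop
vertex -3.373 0.359 -0.368
vertex -2.675 0.88 -0.317
vertex -3.105 0.656 0.408
endloop
endfacet
facet normal -0.058 -0.926 0.374
outer loop
vertex -3.373 0.359 -0.368
vertex -3.105 0.656 0.408
vertex -3.957 0.633 0.22
endloop
endfacet
facet normal -0.538 -0.830 -0.147
outer loop
vertex -3.373 0.359 -0.368
vertex -3.957 0.633 0.22
vertex -4.053 0.844 -0.621
endloop
endfacet
facet normal -0.187 -0.647 -0.739
outer loop
vertex -3.373 0.359 -0.368
vertex -4.053 0.844 -0.621
vertex -3.261 0.996 -0.954
endloop
endfacet
facet normal 0.512 -0.629 -0.585
outer loop
vertex -3.373 0.359 -0.368
vertex -3.261 0.996 -0.954
vertex -2.675 0.88 -0.317
endloop
endfacet
facet normal 0.866 -0.236 0.441
outer loop
vertex -3.105 0.656 0.408
vertex -2.675 0.88 -0.317
vertex -2.827 1.476 0.301
endloop
endfacet
facet normal -0.182 -0.438 0.880
outer loop
vertex -3.957 0.633 0.22
vertex -3.105 0.656 0.408
vertex -3.619 1.324 0.634
endloop
endfacet
facet normal -0.958 -0.284 0.038
outer loop
vertex -4.053 0.844 -0.621
vertex -3.957 0.633 0.22
vertex -4.205 1.44 -0.003
endloop
endfacet
facet normal -0.389 0.012 -0.921
outer loop
vertex -3.261 0.996 -0.954
vertex -4.053 0.844 -0.621
vertex -3.775 1.664 -0.728
endloop
endfacet
facet normal 0.739 0.041 -0.672
outer loop
vertex -2.675 0.88 -0.317
vertex -3.261 0.996 -0.954
vertex -2.923 1.687 -0.54
endloop
endfacet

endsolid
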